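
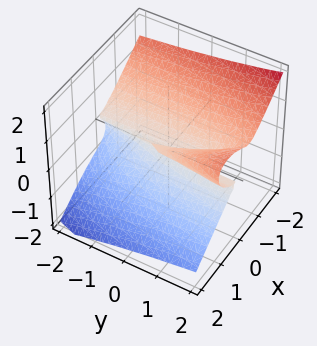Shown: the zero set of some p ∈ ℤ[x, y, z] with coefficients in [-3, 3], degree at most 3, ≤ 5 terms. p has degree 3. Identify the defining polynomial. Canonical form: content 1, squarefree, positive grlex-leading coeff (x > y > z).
x^3 - y*z^2 + 2*z^3 - x*z

1. The degree is 3 — the shape is more complex than any degree-2 surface.
2. From the axis intercepts and sections: it meets the z-axis at z = 0 (among the integer gridlines); the visible y-axis segment lies entirely on the surface; it meets the x-axis at x = 0 (among the integer gridlines).
3. Fitting integer coefficients to these (and the overall shape) gives p.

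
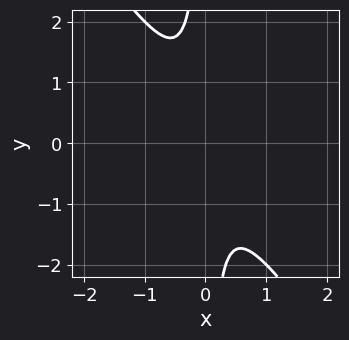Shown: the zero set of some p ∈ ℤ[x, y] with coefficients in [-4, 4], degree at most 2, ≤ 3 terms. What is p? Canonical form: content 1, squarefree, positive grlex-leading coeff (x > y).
First, the degree is 2 — a generic line meets the curve in up to 2 points.
Then, from the axis intercepts and sections: no x-intercept at any integer in the box; no y-intercept at any integer in the box.
Finally, these observations pin down the coefficients.

3*x^2 + 2*x*y + 1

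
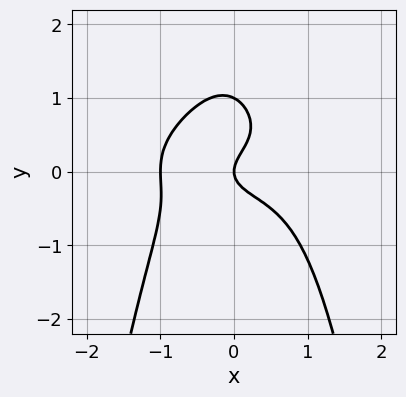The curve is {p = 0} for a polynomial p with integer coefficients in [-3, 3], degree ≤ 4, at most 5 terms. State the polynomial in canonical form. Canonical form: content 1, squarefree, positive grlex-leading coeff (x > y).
x^4 + 3*x^2*y^2 + 2*y^3 - 2*y^2 + x

First, deg p = 4. No degree-3 curve has this shape.
Next, from the visible intercepts: the x-axis gridline crossings are at x ∈ {-1, 0}; the y-axis gridline crossings are at y ∈ {0, 1}.
Finally, assembling these constraints gives the stated polynomial.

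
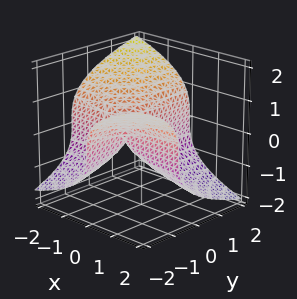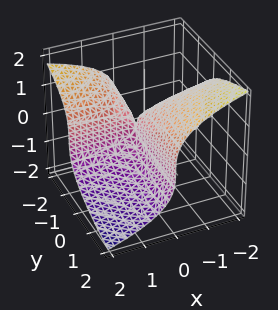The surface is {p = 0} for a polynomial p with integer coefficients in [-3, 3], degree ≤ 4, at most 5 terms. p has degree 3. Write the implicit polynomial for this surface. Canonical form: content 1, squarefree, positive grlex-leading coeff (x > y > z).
2*z^3 + 3*x*y + 2*x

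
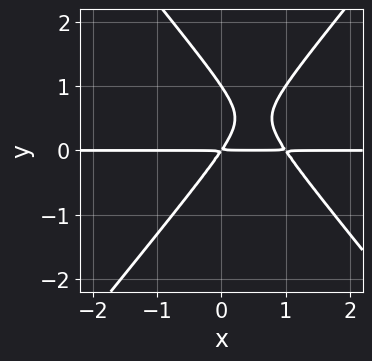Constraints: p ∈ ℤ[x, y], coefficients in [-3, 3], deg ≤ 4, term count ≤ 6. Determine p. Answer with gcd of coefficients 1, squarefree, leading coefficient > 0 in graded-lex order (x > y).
3*x^2*y - 2*y^3 - 3*x*y + 2*y^2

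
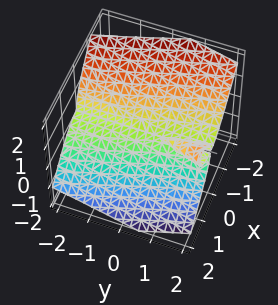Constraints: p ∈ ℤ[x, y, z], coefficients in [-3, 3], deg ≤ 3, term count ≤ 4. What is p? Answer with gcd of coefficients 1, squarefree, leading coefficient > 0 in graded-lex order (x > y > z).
(a) There are 2 components. They look like related sheets of one shape, so recover p as a whole.
(b) The degree is 3 — the shape is more complex than any degree-2 surface.
(c) From the axis intercepts and sections: one x-axis crossing is at x = 0; every point of the y-axis in the box is on the surface.
(d) Putting this together gives p.

x^3 - x*y*z + z^3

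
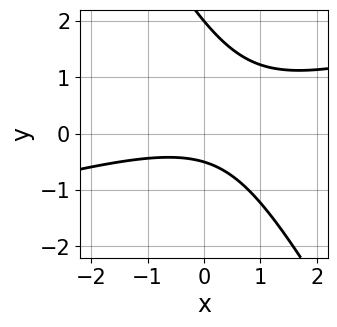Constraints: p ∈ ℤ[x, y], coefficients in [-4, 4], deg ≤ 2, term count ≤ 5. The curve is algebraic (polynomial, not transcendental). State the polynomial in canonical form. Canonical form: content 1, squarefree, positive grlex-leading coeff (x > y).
x^2 - 3*x*y - 2*y^2 + 3*y + 2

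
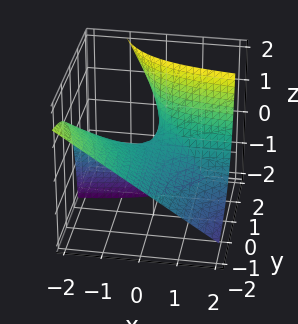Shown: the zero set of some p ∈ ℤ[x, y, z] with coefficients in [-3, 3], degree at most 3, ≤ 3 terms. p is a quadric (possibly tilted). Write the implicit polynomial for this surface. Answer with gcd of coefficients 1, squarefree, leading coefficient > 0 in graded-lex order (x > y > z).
x*y + y*z - z

First, deg p = 2. The shape is more complex than any degree-1 surface.
Next, observable constraints: every point of the x-axis in the box is on the surface; one z-axis crossing is at z = 0.
Finally, putting this together gives p. Check: (0, 1, 0) on the y-axis lies on the surface, and p(0, 1, 0) = 0. ✓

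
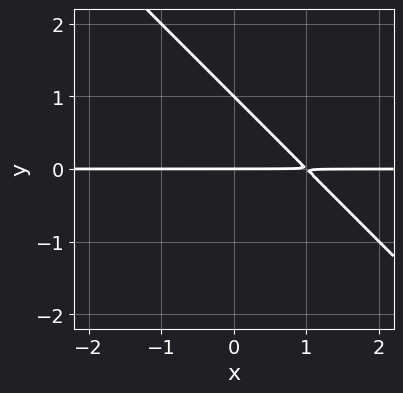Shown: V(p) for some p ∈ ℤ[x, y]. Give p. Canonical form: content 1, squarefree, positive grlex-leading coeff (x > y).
x*y + y^2 - y

(a) Degree: a generic line meets the curve in up to 2 points, so deg p = 2.
(b) Checking where it meets the axes: the y-axis gridline crossings are at y ∈ {0, 1}; the visible x-axis segment lies entirely on the curve.
(c) Fitting integer coefficients to these (and the overall shape) gives p.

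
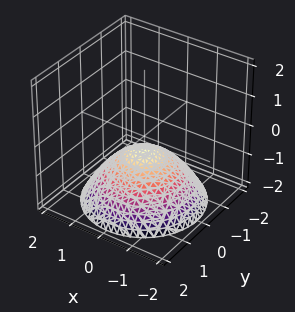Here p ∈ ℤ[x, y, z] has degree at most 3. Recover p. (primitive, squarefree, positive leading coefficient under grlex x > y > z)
(a) Degree: no degree-1 surface has this shape, so deg p = 2.
(b) By symmetry, every cross-section ⟂ z is a circle, so x, y appear only via x² + y².
(c) Reading off the gridlines: it misses every integer gridline on the y-axis; no x-intercept at any integer in the box.
(d) These observations pin down the coefficients.

x^2 + y^2 + 2*z + 1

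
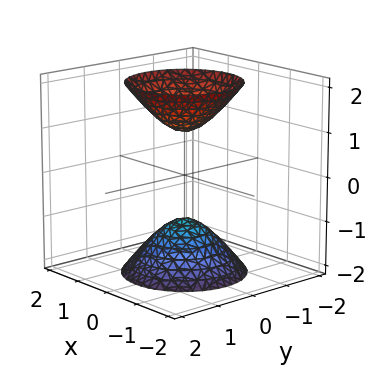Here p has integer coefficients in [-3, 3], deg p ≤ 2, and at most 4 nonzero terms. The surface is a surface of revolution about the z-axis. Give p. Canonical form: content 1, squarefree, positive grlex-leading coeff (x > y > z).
2*x^2 + 2*y^2 - z^2 + 1

The picture has 2 separate pieces. Treating them together as one polynomial.
The degree is 2 — no degree-1 surface has this shape.
By symmetry, the z-axis is an axis of rotation, so x and y enter only as x² + y².
Observable constraints: a circular section at z = 2 has radius between 1 and 2; it misses every integer gridline on the x-axis; the surface avoids every integer y-axis point in the box.
Fitting integer coefficients to these (and the overall shape) gives p. Check: (0, 0, -1) on the z-axis lies on the surface, and p(0, 0, -1) = 0. ✓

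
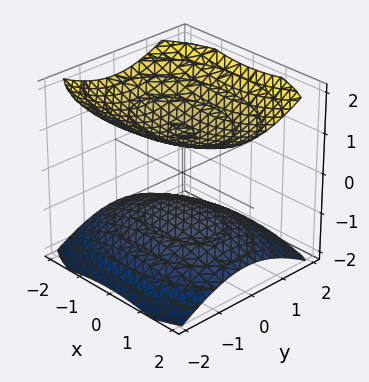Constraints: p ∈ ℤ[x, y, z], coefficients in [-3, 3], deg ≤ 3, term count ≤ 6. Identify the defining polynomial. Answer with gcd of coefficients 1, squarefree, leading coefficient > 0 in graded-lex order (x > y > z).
1. I count 2 distinct pieces.
2. deg p = 2.
3. Symmetries: it's symmetric under y → −y, forcing even powers of y; it's symmetric under z → −z, forcing even powers of z; mirror symmetry x ↦ −x ⇒ only even powers of x.
4. Against the integer gridlines: the z-axis gridline crossings are at z ∈ {-1, 1}; no y-intercept at any integer in the box; the surface avoids every integer x-axis point in the box.
5. Solving for integer coefficients yields p as stated.

x^2 + 2*y^2 - 3*z^2 + 3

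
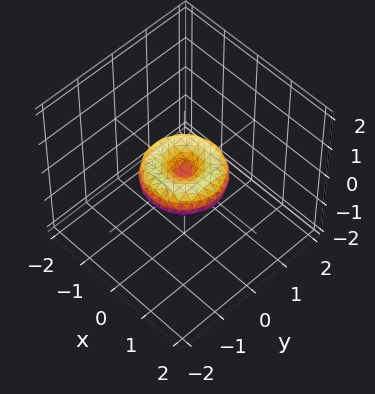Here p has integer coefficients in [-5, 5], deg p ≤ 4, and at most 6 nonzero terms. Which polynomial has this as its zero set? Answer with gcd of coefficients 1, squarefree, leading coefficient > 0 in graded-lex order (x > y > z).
deg p = 4.
Symmetries: rotational symmetry about the z-axis ⇒ p depends on x, y only through x² + y².
Checking where it meets the axes: the x-axis gridline crossings are at x ∈ {-1, 0, 1}; the y-axis gridline crossings are at y ∈ {-1, 0, 1}.
Together with the visible shape, these determine p as stated.

2*x^4 + 4*x^2*y^2 + 2*y^4 - 2*x^2 - 2*y^2 + 3*z^2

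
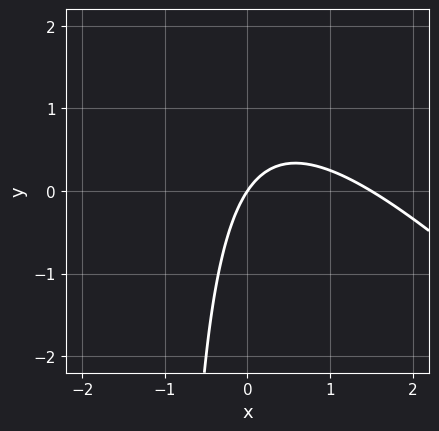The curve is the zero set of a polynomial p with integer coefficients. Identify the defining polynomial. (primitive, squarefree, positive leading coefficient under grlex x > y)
(a) deg p = 2. No degree-1 curve has this shape.
(b) Observable constraints: it crosses the x-axis at the gridline x = 0; it meets the y-axis at y = 0 (among the integer gridlines).
(c) Assembling these constraints gives the stated polynomial.

2*x^2 + 2*x*y - 3*x + 2*y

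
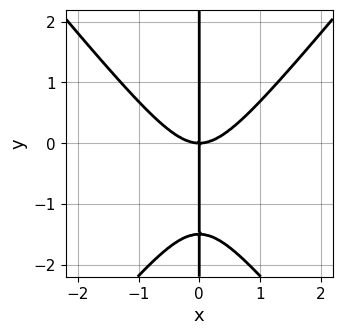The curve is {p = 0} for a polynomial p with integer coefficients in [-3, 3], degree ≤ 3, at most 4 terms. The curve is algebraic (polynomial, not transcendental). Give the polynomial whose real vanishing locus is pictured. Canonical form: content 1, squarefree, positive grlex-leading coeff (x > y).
3*x^3 - 2*x*y^2 - 3*x*y

(a) Degree: no degree-2 curve has this shape, so deg p = 3.
(b) Reading off the gridlines: every point of the y-axis in the box is on the curve; it crosses the x-axis at the gridline x = 0.
(c) These observations pin down the coefficients.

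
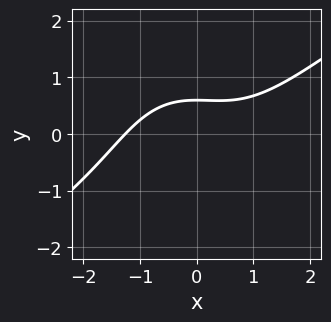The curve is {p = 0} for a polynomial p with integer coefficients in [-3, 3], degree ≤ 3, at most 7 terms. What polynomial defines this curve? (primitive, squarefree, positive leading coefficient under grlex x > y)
x^3 - x^2*y - y^3 - 3*y + 2

1. The degree is 3 — the shape is more complex than any degree-2 curve.
2. Putting this together gives p.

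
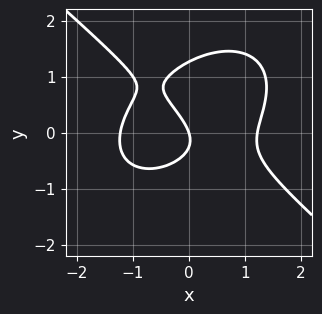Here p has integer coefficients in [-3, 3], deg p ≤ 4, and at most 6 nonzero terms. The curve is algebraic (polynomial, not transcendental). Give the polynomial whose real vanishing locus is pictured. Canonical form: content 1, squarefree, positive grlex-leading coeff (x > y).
2*x^3 + 3*y^3 - 3*y^2 - 3*x - y

First, degree: no degree-2 curve has this shape, so deg p = 3.
Next, against the integer gridlines: one x-axis crossing is at x = 0; one y-axis crossing is at y = 0.
Finally, together with the visible shape, these determine p as stated.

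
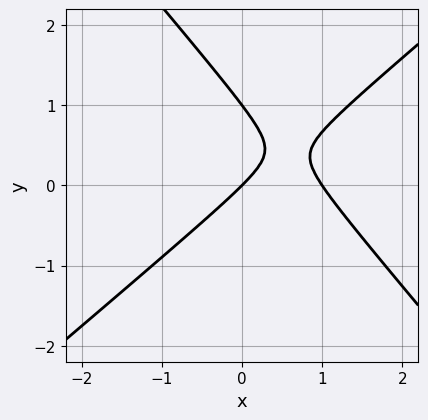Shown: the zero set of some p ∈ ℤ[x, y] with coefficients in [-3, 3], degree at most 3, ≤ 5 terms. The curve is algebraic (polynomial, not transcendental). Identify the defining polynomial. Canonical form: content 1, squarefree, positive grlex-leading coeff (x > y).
First, degree: the shape is more complex than any degree-1 curve, so deg p = 2.
Next, checking where it meets the axes: among the integer gridlines, it crosses the y-axis at y ∈ {0, 1}; among the integer gridlines, it crosses the x-axis at x ∈ {0, 1}.
Finally, these observations pin down the coefficients.

3*x^2 - x*y - 3*y^2 - 3*x + 3*y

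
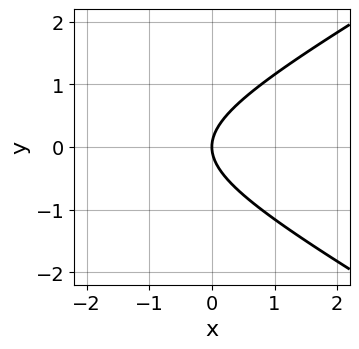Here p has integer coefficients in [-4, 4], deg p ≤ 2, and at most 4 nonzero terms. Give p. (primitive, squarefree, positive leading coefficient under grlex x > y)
x^2 - 3*y^2 + 3*x

deg p = 2. The shape is more complex than any degree-1 curve.
Symmetries: the y ↦ −y reflection is a symmetry, so y appears only in even powers.
Against the integer gridlines: it meets the x-axis at x = 0 (among the integer gridlines); it crosses the y-axis at the gridline y = 0.
Fitting integer coefficients to these (and the overall shape) gives p.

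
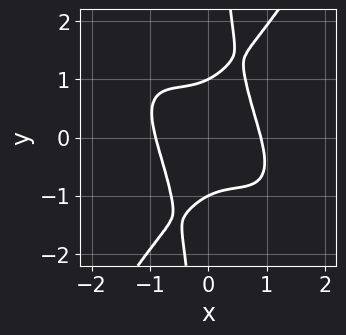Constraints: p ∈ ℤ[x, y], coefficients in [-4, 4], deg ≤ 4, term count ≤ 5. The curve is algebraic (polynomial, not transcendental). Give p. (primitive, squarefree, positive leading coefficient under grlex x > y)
First, the degree is 4 — a generic line meets the curve in up to 4 points.
Then, observable constraints: the y-axis gridline crossings are at y ∈ {-1, 1}.
Finally, together with the visible shape, these determine p as stated.

3*x^4 + 3*x^3*y - 2*x*y^3 + 2*y^2 - 2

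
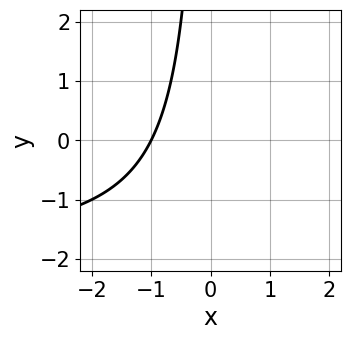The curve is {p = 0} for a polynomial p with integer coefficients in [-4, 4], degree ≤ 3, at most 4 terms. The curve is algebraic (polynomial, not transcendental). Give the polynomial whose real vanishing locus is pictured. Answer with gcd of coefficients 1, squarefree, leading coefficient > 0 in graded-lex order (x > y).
1. Degree: no degree-1 curve has this shape, so deg p = 2.
2. From the visible intercepts: one x-axis crossing is at x = -1; no y-intercept at any integer in the box.
3. Putting this together gives p.

x*y + 2*x + 2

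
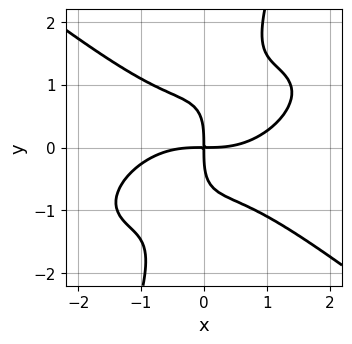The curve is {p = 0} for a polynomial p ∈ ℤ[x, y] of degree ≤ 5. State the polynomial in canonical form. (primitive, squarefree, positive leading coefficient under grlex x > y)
The degree is 4 — a generic line meets the curve in up to 4 points.
Observable constraints: it meets the x-axis at x = 0 (among the integer gridlines); it meets the y-axis at y = 0 (among the integer gridlines).
Together with the visible shape, these determine p as stated.

x^4 - x^3*y + 3*x*y^3 - y^4 - 3*x*y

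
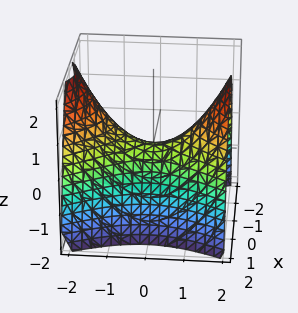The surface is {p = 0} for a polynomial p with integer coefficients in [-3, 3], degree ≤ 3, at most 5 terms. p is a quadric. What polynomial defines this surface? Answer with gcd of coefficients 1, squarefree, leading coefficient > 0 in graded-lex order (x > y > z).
2*x^2 - y^2 + 2*z

First, deg p = 2. A saddle surface; a quadric.
Then, symmetries: it's symmetric under x → −x, forcing even powers of x; it's symmetric under y → −y, forcing even powers of y.
Then, reading off the gridlines: one y-axis crossing is at y = 0; it crosses the x-axis at the gridline x = 0.
Finally, assembling these constraints gives the stated polynomial.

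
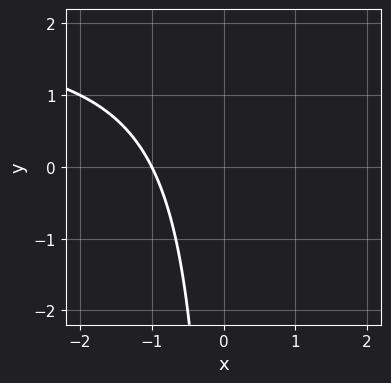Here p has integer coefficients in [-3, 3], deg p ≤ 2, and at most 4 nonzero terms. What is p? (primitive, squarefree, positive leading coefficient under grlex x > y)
x*y - 2*x - 2

(a) Degree: the shape is more complex than any degree-1 curve, so deg p = 2.
(b) Checking where it meets the axes: the curve avoids every integer y-axis point in the box; it meets the x-axis at x = -1 (among the integer gridlines).
(c) Solving for integer coefficients yields p as stated.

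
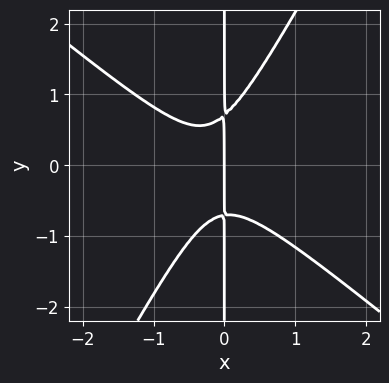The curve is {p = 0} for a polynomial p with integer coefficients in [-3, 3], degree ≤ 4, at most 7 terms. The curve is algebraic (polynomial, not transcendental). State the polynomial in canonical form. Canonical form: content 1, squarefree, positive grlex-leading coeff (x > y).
The degree is 3 — no degree-2 curve has this shape.
Reading off the gridlines: every point of the y-axis in the box is on the curve; it meets the x-axis at x = 0 (among the integer gridlines).
The integer polynomial consistent with all of this is the stated p.

3*x^3 + 2*x^2*y - 2*x*y^2 + x^2 + x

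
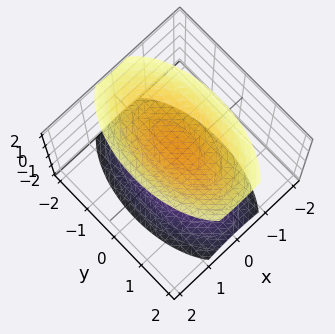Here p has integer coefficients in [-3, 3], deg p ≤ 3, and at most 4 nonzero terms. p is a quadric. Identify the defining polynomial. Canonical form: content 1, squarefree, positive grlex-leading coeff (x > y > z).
3*x^2 + y^2 - 2*z^2 + 3

First, I count 2 distinct pieces. They look like related sheets of one shape, so recover p as a whole.
Then, the degree is 2 — two separate bowl-shaped sheets opening away from each other; a quadric.
Then, symmetries: it's symmetric under x → −x, forcing even powers of x; the z ↦ −z reflection is a symmetry, so z appears only in even powers; it's symmetric under y → −y, forcing even powers of y.
Then, reading off the gridlines: it misses every integer gridline on the x-axis; it misses every integer gridline on the y-axis.
Finally, solving for integer coefficients yields p as stated.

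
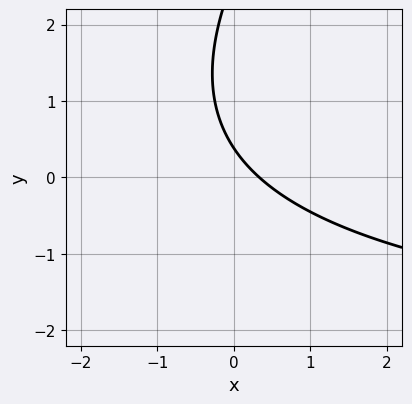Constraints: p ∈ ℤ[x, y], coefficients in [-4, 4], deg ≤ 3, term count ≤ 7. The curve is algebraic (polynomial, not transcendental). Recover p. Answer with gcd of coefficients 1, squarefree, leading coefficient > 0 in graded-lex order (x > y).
First, deg p = 2. A generic line meets the curve in up to 2 points.
Finally, the integer polynomial consistent with all of this is the stated p.

x*y - y^2 + 3*x + 3*y - 1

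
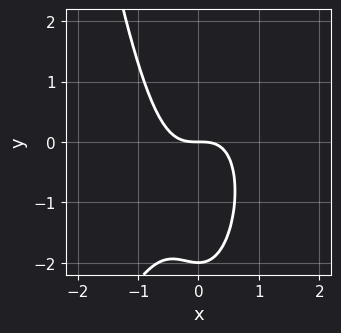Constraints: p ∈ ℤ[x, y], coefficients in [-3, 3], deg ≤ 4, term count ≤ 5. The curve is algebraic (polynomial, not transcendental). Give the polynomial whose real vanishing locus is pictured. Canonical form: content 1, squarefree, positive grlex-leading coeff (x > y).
The degree is 3 — a generic line meets the curve in up to 3 points.
From the axis intercepts and sections: it crosses the x-axis at the gridline x = 0; among the integer gridlines, it crosses the y-axis at y ∈ {-2, 0}.
These observations pin down the coefficients.

3*x^3 - x^2*y + y^2 + 2*y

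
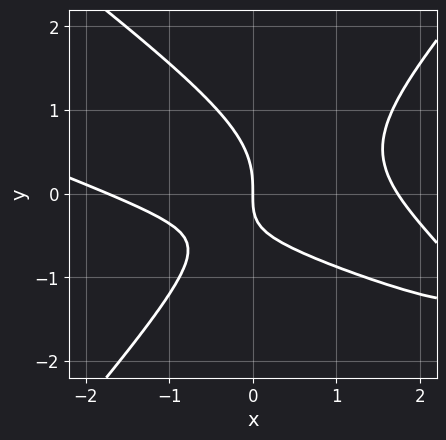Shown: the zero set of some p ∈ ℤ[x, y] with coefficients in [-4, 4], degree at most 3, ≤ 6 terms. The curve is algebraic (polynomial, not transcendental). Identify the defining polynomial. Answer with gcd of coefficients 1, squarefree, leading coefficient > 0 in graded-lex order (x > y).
(a) deg p = 3.
(b) Against the integer gridlines: one y-axis crossing is at y = 0; one x-axis crossing is at x = 0.
(c) These observations pin down the coefficients.

x^3 + 3*x^2*y - 3*y^3 - 3*x*y - 3*x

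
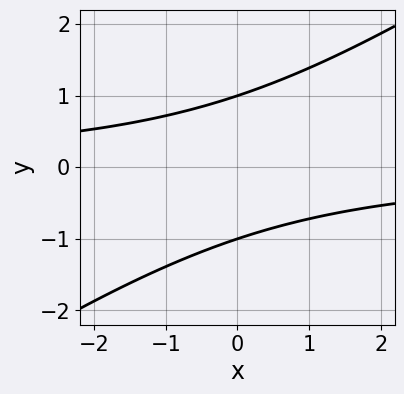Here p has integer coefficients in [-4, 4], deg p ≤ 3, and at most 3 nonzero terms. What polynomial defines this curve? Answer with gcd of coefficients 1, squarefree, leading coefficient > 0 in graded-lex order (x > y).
2*x*y - 3*y^2 + 3

1. deg p = 2. The shape is more complex than any degree-1 curve.
2. Reading off the gridlines: among the integer gridlines, it crosses the y-axis at y ∈ {-1, 1}; no x-intercept at any integer in the box.
3. Assembling these constraints gives the stated polynomial.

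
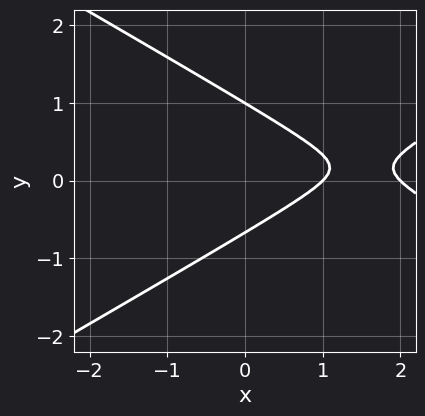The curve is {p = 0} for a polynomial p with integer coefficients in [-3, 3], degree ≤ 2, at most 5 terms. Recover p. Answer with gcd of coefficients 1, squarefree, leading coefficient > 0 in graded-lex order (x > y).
First, deg p = 2. The shape is more complex than any degree-1 curve.
Then, from the visible intercepts: it meets the y-axis at y = 1 (among the integer gridlines); among the integer gridlines, it crosses the x-axis at x ∈ {1, 2}.
Finally, these observations pin down the coefficients.

x^2 - 3*y^2 - 3*x + y + 2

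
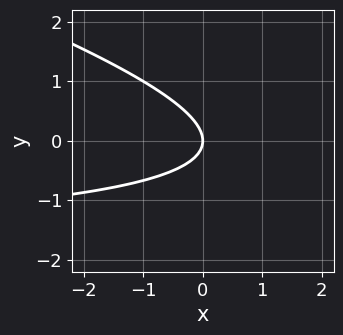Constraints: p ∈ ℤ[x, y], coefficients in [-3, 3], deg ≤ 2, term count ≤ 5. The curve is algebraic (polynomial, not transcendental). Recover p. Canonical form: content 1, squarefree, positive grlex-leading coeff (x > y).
x*y + 3*y^2 + 2*x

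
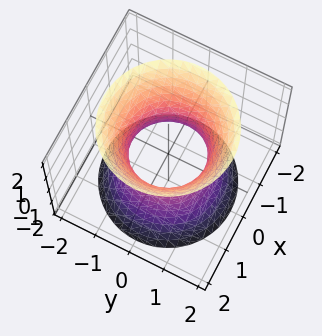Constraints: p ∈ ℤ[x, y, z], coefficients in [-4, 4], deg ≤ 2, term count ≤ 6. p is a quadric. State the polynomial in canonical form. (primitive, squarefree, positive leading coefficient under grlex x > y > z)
2*x^2 + 2*y^2 - z^2 - 2

(a) Degree: an hourglass — one-sheet hyperboloid; a quadric, so deg p = 2.
(b) Symmetries: rotational symmetry about the z-axis ⇒ p depends on x, y only through x² + y²; the z ↦ −z reflection is a symmetry, so z appears only in even powers.
(c) From the axis intercepts and sections: the x-axis gridline crossings are at x ∈ {-1, 1}; among the integer gridlines, it crosses the y-axis at y ∈ {-1, 1}.
(d) Matching integer coefficients to the picture gives p.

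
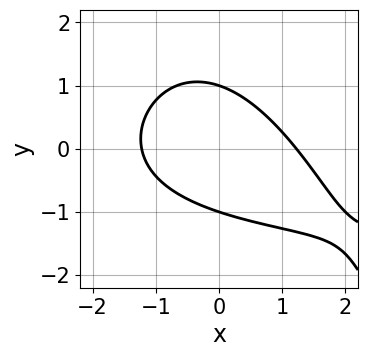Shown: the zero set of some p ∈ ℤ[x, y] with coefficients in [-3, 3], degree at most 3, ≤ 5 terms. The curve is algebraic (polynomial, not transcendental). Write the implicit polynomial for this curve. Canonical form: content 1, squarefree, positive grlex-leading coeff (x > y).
x^2*y + 2*x^2 + 2*x*y + 3*y^2 - 3

1. Degree: the shape is more complex than any degree-2 curve, so deg p = 3.
2. Against the integer gridlines: among the integer gridlines, it crosses the y-axis at y ∈ {-1, 1}.
3. Fitting integer coefficients to these (and the overall shape) gives p.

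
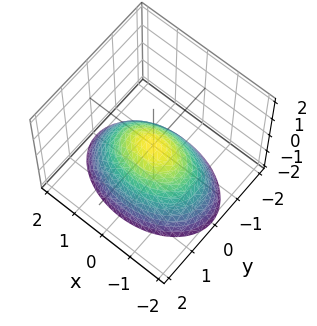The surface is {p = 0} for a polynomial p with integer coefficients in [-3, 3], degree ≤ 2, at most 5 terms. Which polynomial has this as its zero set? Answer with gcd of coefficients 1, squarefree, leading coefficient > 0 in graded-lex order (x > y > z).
x^2 + 2*y^2 + 2*z

deg p = 2.
Symmetries: the x ↦ −x reflection is a symmetry, so x appears only in even powers; the y ↦ −y reflection is a symmetry, so y appears only in even powers.
Reading off the gridlines: it meets the x-axis at x = 0 (among the integer gridlines); it crosses the y-axis at the gridline y = 0; one z-axis crossing is at z = 0.
Putting this together gives p.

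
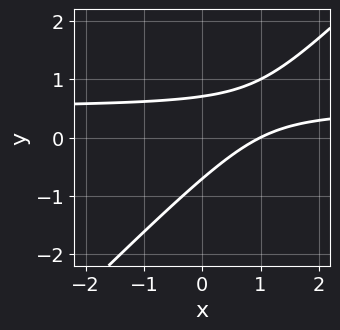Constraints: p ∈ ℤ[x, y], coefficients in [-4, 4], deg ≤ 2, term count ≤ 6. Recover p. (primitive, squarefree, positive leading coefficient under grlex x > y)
2*x*y - 2*y^2 - x + 1

1. deg p = 2. The shape is more complex than any degree-1 curve.
2. Against the integer gridlines: it crosses the x-axis at the gridline x = 1.
3. Matching integer coefficients to the picture gives p.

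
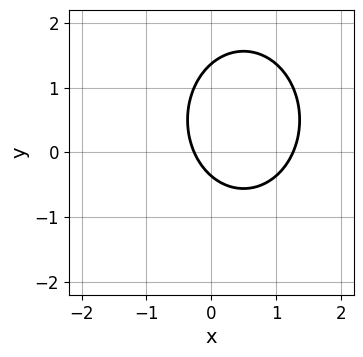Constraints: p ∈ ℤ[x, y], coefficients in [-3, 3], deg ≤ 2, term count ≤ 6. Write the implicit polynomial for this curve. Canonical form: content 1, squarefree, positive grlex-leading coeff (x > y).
3*x^2 + 2*y^2 - 3*x - 2*y - 1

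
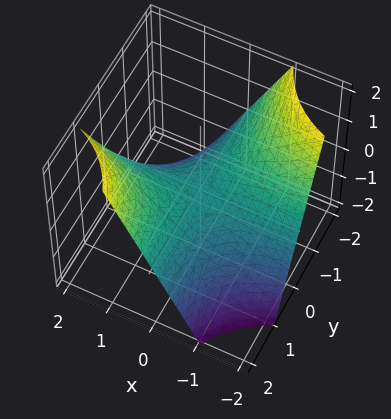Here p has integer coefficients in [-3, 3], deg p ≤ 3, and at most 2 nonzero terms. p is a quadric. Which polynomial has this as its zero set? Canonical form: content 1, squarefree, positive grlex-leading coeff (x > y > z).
x*y - z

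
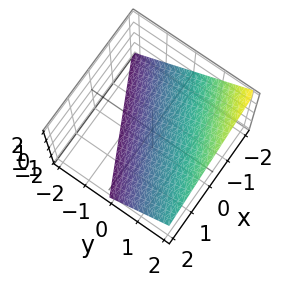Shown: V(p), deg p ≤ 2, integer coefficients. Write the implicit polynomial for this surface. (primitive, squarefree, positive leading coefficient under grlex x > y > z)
1. The degree is 1 — every cross-section is a straight line — this is a plane.
2. From the visible intercepts: one z-axis crossing is at z = -1; it meets the y-axis at y = 1 (among the integer gridlines); it crosses the x-axis at the gridline x = -2.
3. The integer polynomial consistent with all of this is the stated p.

x - 2*y + 2*z + 2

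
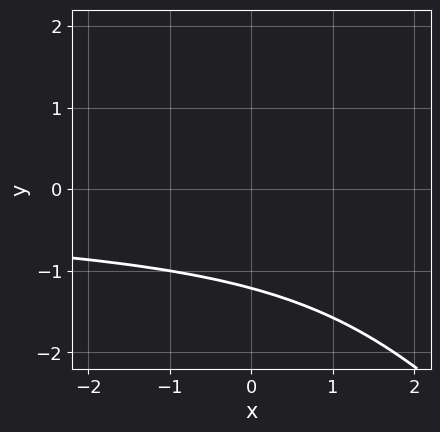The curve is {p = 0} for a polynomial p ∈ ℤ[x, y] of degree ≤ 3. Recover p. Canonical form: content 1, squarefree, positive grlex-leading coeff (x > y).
(a) deg p = 3. No degree-2 curve has this shape.
(b) From the axis intercepts and sections: it misses every integer gridline on the x-axis.
(c) Matching integer coefficients to the picture gives p.

x*y^2 + y^3 + y + 3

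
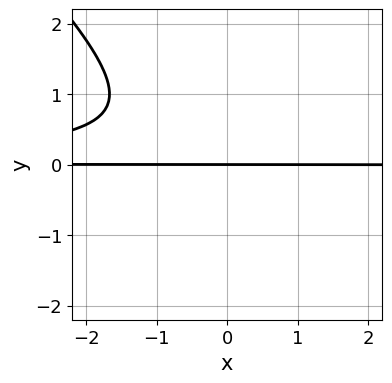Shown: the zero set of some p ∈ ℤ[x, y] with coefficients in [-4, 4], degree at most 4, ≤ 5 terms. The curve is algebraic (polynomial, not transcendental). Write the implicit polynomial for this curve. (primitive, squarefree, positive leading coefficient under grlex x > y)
1. deg p = 3.
2. From the axis intercepts and sections: every point of the x-axis in the box is on the curve; it crosses the y-axis at the gridline y = 0.
3. These observations pin down the coefficients.

3*x*y^2 + 3*y^3 - y^2 + 3*y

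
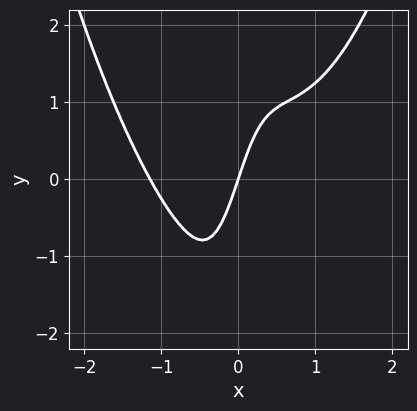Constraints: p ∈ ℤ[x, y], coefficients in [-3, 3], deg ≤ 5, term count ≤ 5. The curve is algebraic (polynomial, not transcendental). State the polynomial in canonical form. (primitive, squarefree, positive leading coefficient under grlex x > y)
2*x^4 - 3*x^2*y + 3*x - y

(a) The degree is 4 — a generic line meets the curve in up to 4 points.
(b) Checking where it meets the axes: it meets the x-axis at x = 0 (among the integer gridlines); it meets the y-axis at y = 0 (among the integer gridlines).
(c) Solving for integer coefficients yields p as stated.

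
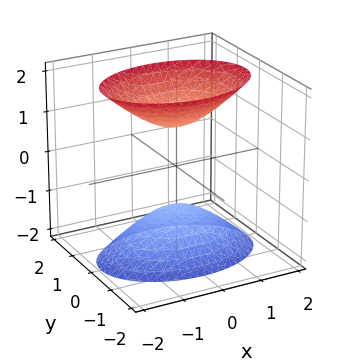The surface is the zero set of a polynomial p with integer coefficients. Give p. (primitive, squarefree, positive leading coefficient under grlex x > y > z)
(a) The picture has 2 separate pieces. Treating them together as one polynomial.
(b) The degree is 2 — two sheets facing apart; a quadric.
(c) Symmetries: the y ↦ −y reflection is a symmetry, so y appears only in even powers; mirror symmetry x ↦ −x ⇒ only even powers of x; the z ↦ −z reflection is a symmetry, so z appears only in even powers.
(d) From the axis intercepts and sections: no y-intercept at any integer in the box; the z-axis gridline crossings are at z ∈ {-1, 1}.
(e) The integer polynomial consistent with all of this is the stated p.

x^2 + 2*y^2 - z^2 + 1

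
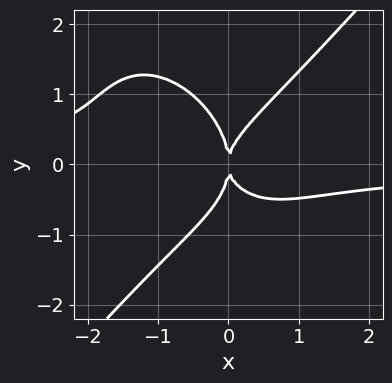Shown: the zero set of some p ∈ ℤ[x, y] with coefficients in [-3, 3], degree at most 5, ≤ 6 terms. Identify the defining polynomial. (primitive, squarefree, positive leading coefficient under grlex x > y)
3*x^3*y - 2*y^4 + 2*x^2*y - 2*x*y^2 + 3*x^2

(a) deg p = 4. The shape is more complex than any degree-3 curve.
(b) From the visible intercepts: one y-axis crossing is at y = 0; it crosses the x-axis at the gridline x = 0.
(c) These observations pin down the coefficients.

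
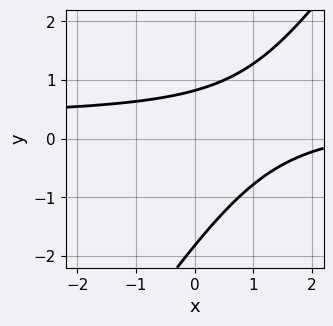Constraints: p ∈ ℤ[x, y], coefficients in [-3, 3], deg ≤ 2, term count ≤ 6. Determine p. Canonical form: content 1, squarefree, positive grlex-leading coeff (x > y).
3*x*y - 2*y^2 - x - 2*y + 3

(a) The degree is 2 — a generic line meets the curve in up to 2 points.
(b) From the visible intercepts: it misses every integer gridline on the x-axis.
(c) Fitting integer coefficients to these (and the overall shape) gives p.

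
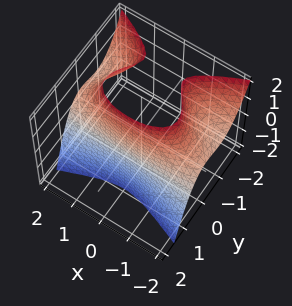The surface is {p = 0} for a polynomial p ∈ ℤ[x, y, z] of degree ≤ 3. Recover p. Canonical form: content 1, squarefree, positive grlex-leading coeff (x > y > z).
(a) deg p = 3. A generic line meets the surface in up to 3 points.
(b) Observable constraints: no x-intercept at any integer in the box; the surface avoids every integer z-axis point in the box.
(c) Matching integer coefficients to the picture gives p.

x^2*z + 3*y^3 + y^2*z + 3*y^2 - 3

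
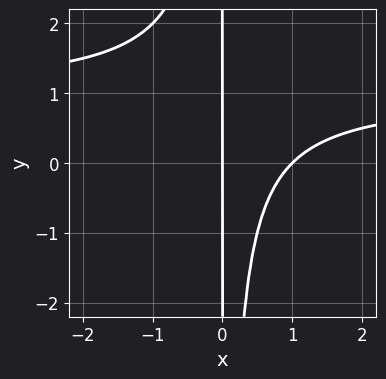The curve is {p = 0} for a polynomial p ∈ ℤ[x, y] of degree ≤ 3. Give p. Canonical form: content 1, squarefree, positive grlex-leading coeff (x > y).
(a) deg p = 3. No degree-2 curve has this shape.
(b) Reading off the gridlines: the visible y-axis segment lies entirely on the curve; among the integer gridlines, it crosses the x-axis at x ∈ {0, 1}.
(c) Solving for integer coefficients yields p as stated.

x^2*y - x^2 + x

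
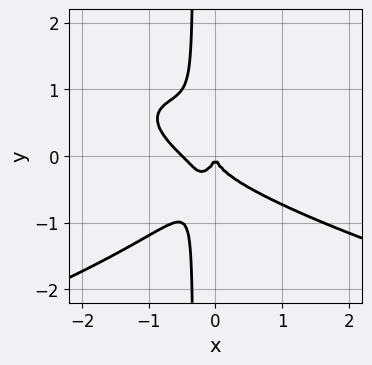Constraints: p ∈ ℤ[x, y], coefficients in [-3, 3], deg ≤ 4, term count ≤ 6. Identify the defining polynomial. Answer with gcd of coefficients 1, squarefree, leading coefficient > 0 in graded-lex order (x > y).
3*x*y^3 + 2*x^3 + 2*x^2*y + y^3 + x^2

1. The degree is 4 — no degree-3 curve has this shape.
2. From the visible intercepts: one y-axis crossing is at y = 0; it crosses the x-axis at the gridline x = 0.
3. Fitting integer coefficients to these (and the overall shape) gives p.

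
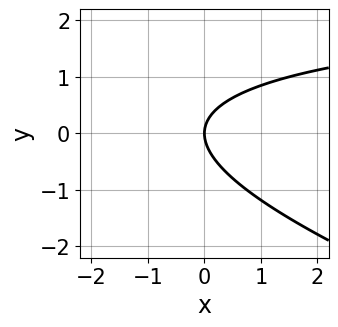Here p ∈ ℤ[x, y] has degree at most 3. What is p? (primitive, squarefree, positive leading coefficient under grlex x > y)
x*y + 3*y^2 - 3*x

deg p = 2. A generic line meets the curve in up to 2 points.
Against the integer gridlines: it meets the x-axis at x = 0 (among the integer gridlines); it meets the y-axis at y = 0 (among the integer gridlines).
Putting this together gives p.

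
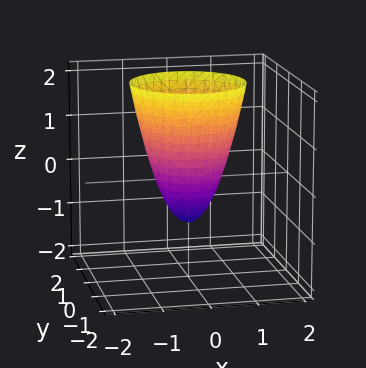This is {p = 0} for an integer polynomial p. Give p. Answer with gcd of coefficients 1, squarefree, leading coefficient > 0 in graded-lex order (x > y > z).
2*x^2 + 2*y^2 - z - 1

(a) Degree: a generic line meets the surface in up to 2 points, so deg p = 2.
(b) By symmetry, every cross-section ⟂ z is a circle, so x, y appear only via x² + y².
(c) From the visible intercepts: a circular section at z = 0 has radius between 0 and 1; it crosses the z-axis at the gridline z = -1.
(d) The integer polynomial consistent with all of this is the stated p.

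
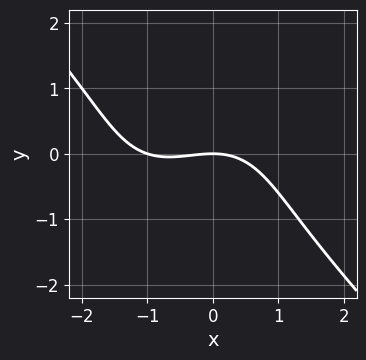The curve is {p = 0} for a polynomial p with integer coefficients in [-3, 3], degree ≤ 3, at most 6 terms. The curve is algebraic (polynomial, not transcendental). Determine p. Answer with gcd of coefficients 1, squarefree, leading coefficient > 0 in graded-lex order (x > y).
First, degree: the shape is more complex than any degree-2 curve, so deg p = 3.
Then, from the axis intercepts and sections: the x-axis gridline crossings are at x ∈ {-1, 0}; one y-axis crossing is at y = 0.
Finally, assembling these constraints gives the stated polynomial.

x^3 + y^3 + x^2 + 3*y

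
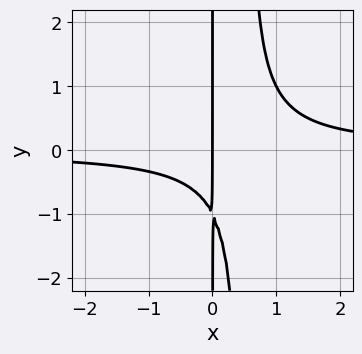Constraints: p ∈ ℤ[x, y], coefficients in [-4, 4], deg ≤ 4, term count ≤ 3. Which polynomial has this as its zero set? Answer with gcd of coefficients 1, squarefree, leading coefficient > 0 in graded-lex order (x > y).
2*x^2*y - x*y - x

First, deg p = 3. A generic line meets the curve in up to 3 points.
Then, from the axis intercepts and sections: it meets the x-axis at x = 0 (among the integer gridlines); every point of the y-axis in the box is on the curve.
Finally, solving for integer coefficients yields p as stated.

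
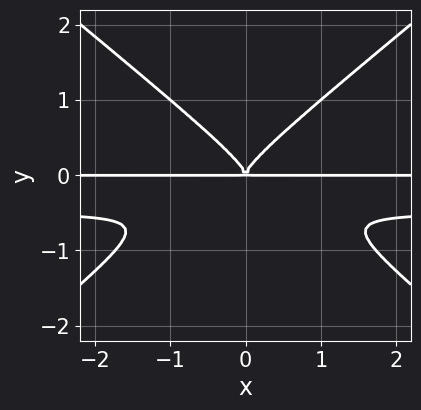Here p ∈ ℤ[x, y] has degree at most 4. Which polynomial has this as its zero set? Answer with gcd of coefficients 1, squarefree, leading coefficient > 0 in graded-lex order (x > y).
(a) The degree is 4 — the shape is more complex than any degree-3 curve.
(b) Symmetries: it's symmetric under x → −x, forcing even powers of x.
(c) From the visible intercepts: the visible x-axis segment lies entirely on the curve.
(d) Solving for integer coefficients yields p as stated.

2*x^2*y^2 - 3*y^4 + x^2*y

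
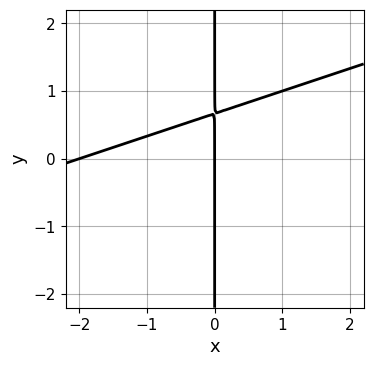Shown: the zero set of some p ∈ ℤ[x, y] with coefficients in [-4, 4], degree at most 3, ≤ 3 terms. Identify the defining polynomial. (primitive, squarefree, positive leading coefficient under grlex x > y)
First, degree: the shape is more complex than any degree-1 curve, so deg p = 2.
Then, checking where it meets the axes: the x-axis gridline crossings are at x ∈ {-2, 0}; every point of the y-axis in the box is on the curve.
Finally, these observations pin down the coefficients.

x^2 - 3*x*y + 2*x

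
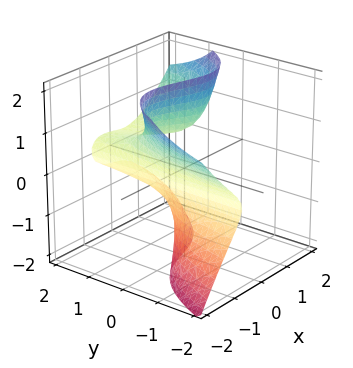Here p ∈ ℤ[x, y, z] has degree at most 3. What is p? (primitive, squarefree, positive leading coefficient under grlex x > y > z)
(a) Degree: the shape is more complex than any degree-2 surface, so deg p = 3.
(b) From the axis intercepts and sections: no z-intercept at any integer in the box; the surface avoids every integer y-axis point in the box.
(c) Together with the visible shape, these determine p as stated.

2*x^3 - 3*y*z^2 - 2*x*z + 1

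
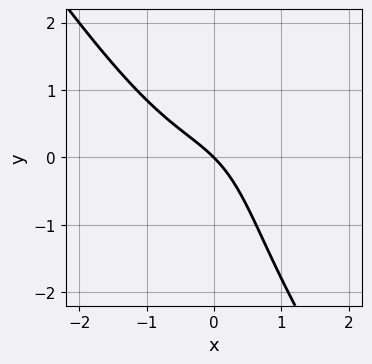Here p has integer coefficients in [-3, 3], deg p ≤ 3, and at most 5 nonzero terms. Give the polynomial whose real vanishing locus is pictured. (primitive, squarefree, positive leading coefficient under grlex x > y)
2*x^3 - x*y^2 - 2*x*y + 3*x + 3*y

1. Degree: the shape is more complex than any degree-2 curve, so deg p = 3.
2. From the axis intercepts and sections: it meets the x-axis at x = 0 (among the integer gridlines); it crosses the y-axis at the gridline y = 0.
3. Solving for integer coefficients yields p as stated.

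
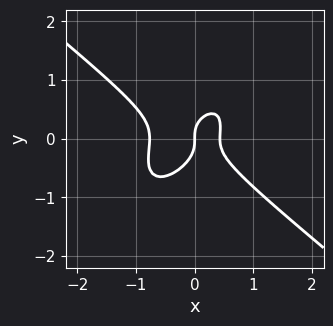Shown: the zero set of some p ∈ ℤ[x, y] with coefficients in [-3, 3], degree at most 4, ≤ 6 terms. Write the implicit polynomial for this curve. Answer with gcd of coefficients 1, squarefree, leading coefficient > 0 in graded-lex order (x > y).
3*x^3 - 2*x*y^2 + 3*y^3 + x^2 - x

1. Degree: a generic line meets the curve in up to 3 points, so deg p = 3.
2. Reading off the gridlines: it meets the y-axis at y = 0 (among the integer gridlines); it meets the x-axis at x = 0 (among the integer gridlines).
3. Assembling these constraints gives the stated polynomial.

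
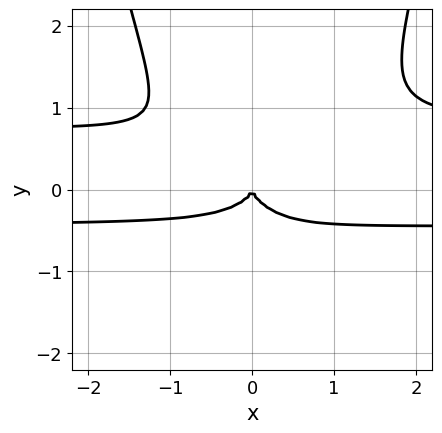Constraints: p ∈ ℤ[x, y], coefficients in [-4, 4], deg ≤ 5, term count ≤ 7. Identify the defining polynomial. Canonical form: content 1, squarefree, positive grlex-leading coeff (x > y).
3*x^2*y^2 - x^2*y - x*y^2 - 3*y^3 - x^2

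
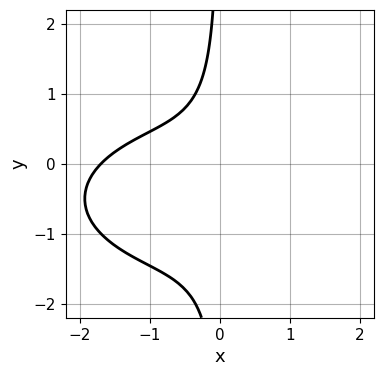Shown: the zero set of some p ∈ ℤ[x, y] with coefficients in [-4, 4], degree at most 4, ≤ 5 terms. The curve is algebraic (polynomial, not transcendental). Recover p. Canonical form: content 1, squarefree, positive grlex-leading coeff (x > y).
First, degree: a generic line meets the curve in up to 3 points, so deg p = 3.
Then, against the integer gridlines: no y-intercept at any integer in the box.
Finally, matching integer coefficients to the picture gives p.

x^3 + 3*x*y^2 + x^2 + 3*x*y + 2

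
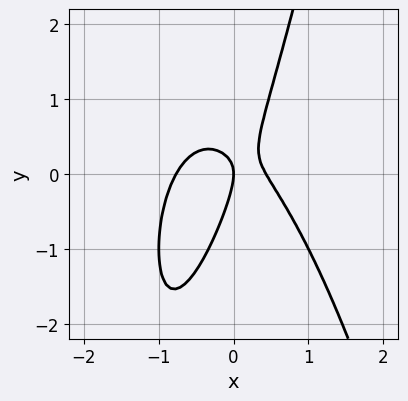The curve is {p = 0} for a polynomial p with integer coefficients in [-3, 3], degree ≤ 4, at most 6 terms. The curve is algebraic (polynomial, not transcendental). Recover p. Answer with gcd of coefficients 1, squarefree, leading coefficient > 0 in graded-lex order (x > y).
3*x^3 + x^2 + 2*x*y - y^2 - x

The degree is 3 — the shape is more complex than any degree-2 curve.
From the axis intercepts and sections: it meets the x-axis at x = 0 (among the integer gridlines); one y-axis crossing is at y = 0.
Assembling these constraints gives the stated polynomial.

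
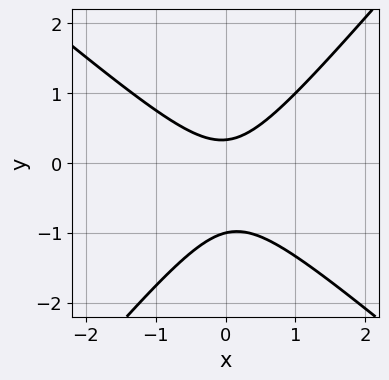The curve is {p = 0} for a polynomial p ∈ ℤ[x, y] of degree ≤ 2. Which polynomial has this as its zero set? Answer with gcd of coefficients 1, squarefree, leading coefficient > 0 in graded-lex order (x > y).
(a) deg p = 2.
(b) From the visible intercepts: it meets the y-axis at y = -1 (among the integer gridlines); it misses every integer gridline on the x-axis.
(c) Matching integer coefficients to the picture gives p.

3*x^2 + x*y - 3*y^2 - 2*y + 1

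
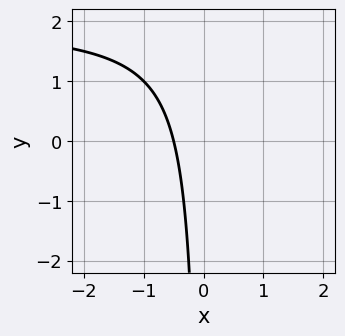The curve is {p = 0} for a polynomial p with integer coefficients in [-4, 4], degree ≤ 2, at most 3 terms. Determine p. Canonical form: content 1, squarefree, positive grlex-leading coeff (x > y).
x*y - 2*x - 1

(a) deg p = 2.
(b) Observable constraints: the curve avoids every integer y-axis point in the box.
(c) Solving for integer coefficients yields p as stated.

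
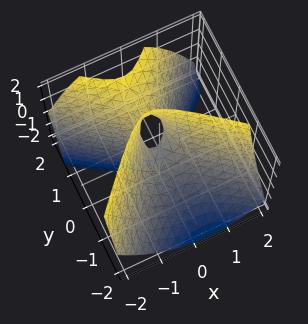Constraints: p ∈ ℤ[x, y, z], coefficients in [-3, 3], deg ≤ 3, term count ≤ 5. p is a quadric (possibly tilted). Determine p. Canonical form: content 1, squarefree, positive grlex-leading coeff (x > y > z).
(a) deg p = 2. The shape is more complex than any degree-1 surface.
(b) Observable constraints: one z-axis crossing is at z = 0; one x-axis crossing is at x = 0; it crosses the y-axis at the gridline y = 0.
(c) Matching integer coefficients to the picture gives p.

3*x^2 + x*y - 3*y^2 + 3*y*z - z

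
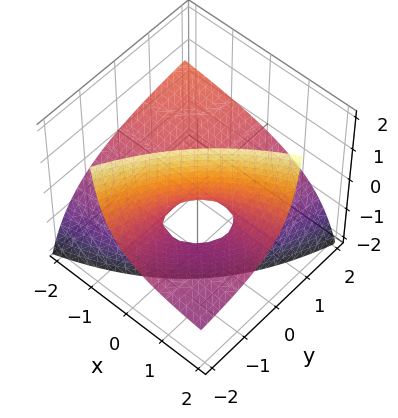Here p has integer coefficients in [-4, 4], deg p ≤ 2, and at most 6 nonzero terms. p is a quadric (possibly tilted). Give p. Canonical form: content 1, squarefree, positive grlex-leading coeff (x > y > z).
x*y - 2*x*z + 2*y*z + 2*z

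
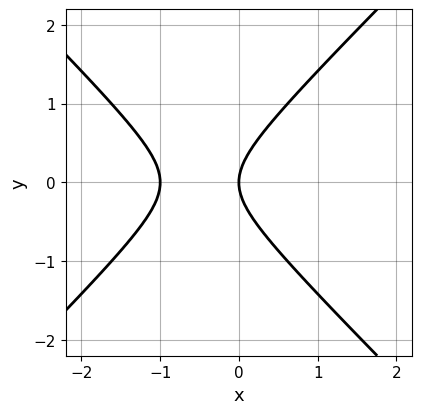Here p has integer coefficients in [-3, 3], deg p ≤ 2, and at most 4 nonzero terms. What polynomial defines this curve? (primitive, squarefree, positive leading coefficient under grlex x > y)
x^2 - y^2 + x

(a) Degree: the shape is more complex than any degree-1 curve, so deg p = 2.
(b) Symmetries: it's symmetric under y → −y, forcing even powers of y.
(c) Against the integer gridlines: the x-axis gridline crossings are at x ∈ {-1, 0}; it meets the y-axis at y = 0 (among the integer gridlines).
(d) Matching integer coefficients to the picture gives p.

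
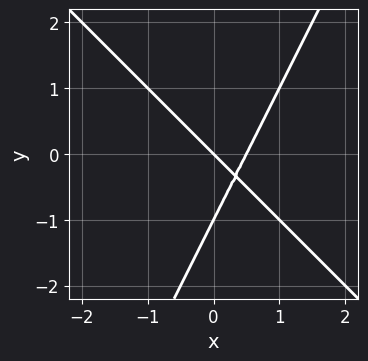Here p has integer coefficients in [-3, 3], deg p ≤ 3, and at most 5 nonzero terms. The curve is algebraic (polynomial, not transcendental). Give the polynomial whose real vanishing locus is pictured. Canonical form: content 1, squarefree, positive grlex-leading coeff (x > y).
2*x^2 + x*y - y^2 - x - y

First, the degree is 2 — the shape is more complex than any degree-1 curve.
Then, reading off the gridlines: among the integer gridlines, it crosses the y-axis at y ∈ {-1, 0}; one x-axis crossing is at x = 0.
Finally, putting this together gives p.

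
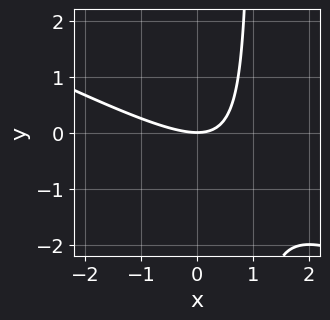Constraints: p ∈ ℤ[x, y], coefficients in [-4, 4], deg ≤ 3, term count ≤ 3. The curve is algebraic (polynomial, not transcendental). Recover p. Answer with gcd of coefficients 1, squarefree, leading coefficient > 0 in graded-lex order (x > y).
First, the degree is 2 — the shape is more complex than any degree-1 curve.
Then, checking where it meets the axes: it crosses the y-axis at the gridline y = 0; it meets the x-axis at x = 0 (among the integer gridlines).
Finally, solving for integer coefficients yields p as stated.

x^2 + 2*x*y - 2*y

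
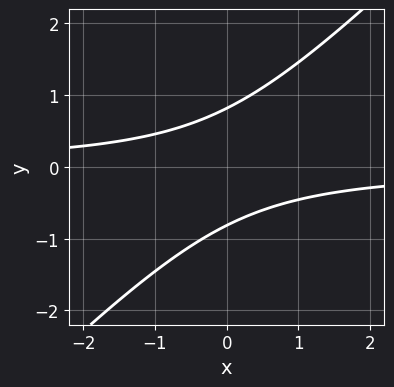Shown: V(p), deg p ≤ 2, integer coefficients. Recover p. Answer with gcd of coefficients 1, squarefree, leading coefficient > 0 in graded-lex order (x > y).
3*x*y - 3*y^2 + 2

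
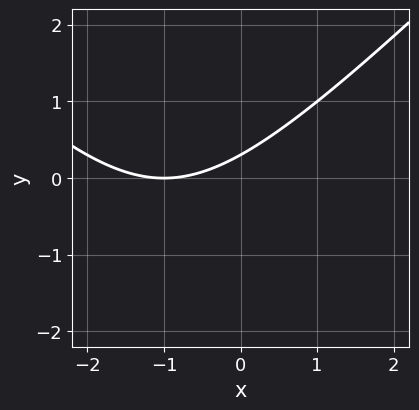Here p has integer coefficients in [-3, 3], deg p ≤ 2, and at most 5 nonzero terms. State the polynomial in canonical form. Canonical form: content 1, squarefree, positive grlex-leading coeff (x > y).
x^2 - y^2 + 2*x - 3*y + 1

(a) Degree: a generic line meets the curve in up to 2 points, so deg p = 2.
(b) Reading off the gridlines: it meets the x-axis at x = -1 (among the integer gridlines).
(c) Assembling these constraints gives the stated polynomial.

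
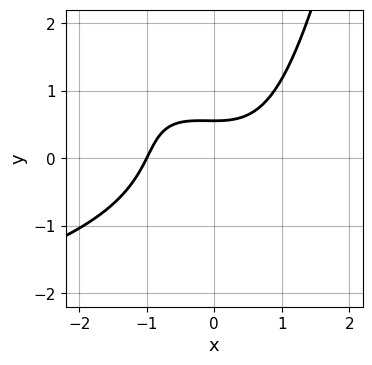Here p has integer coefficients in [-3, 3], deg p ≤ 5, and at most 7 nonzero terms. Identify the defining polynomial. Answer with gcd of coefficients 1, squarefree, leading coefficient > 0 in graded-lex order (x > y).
The degree is 4 — the shape is more complex than any degree-3 curve.
Reading off the gridlines: it crosses the x-axis at the gridline x = -1.
The integer polynomial consistent with all of this is the stated p.

2*x^2*y^2 + 2*x^3 - 2*y^3 - 3*y + 2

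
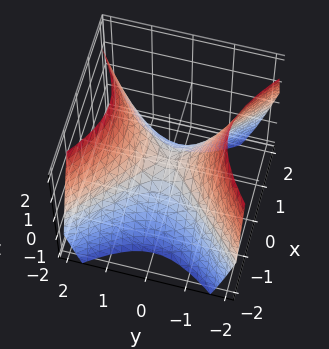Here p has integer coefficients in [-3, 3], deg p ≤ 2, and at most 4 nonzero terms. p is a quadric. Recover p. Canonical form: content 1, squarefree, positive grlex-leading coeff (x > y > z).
First, the degree is 2 — a saddle surface; a quadric.
Next, symmetries: mirror symmetry x ↦ −x ⇒ only even powers of x; mirror symmetry y ↦ −y ⇒ only even powers of y.
Then, checking where it meets the axes: it crosses the x-axis at the gridline x = 0; it meets the z-axis at z = 0 (among the integer gridlines).
Finally, solving for integer coefficients yields p as stated.

x^2 - y^2 + z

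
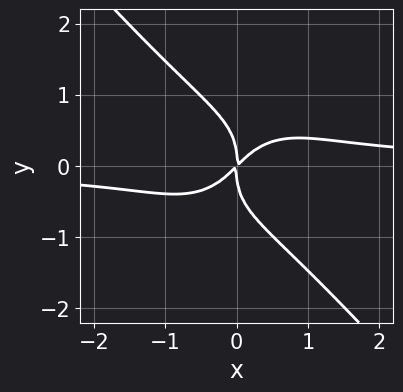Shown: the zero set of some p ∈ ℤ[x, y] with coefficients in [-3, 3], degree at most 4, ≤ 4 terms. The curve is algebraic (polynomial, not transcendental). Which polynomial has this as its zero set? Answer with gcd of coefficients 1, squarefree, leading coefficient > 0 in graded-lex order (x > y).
3*x^3*y + 2*y^4 - 2*x^2 + 2*x*y

(a) deg p = 4. No degree-3 curve has this shape.
(b) From the visible intercepts: it meets the x-axis at x = 0 (among the integer gridlines); one y-axis crossing is at y = 0.
(c) These observations pin down the coefficients.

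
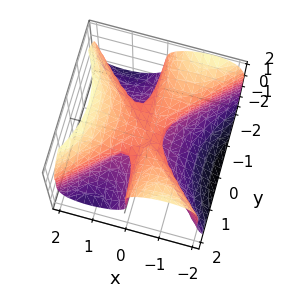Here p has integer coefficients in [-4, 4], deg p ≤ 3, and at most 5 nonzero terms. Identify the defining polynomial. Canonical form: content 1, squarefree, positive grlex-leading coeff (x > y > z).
x^3 - x*y^2 - z^3 + z^2

(a) deg p = 3. A generic line meets the surface in up to 3 points.
(b) Checking where it meets the axes: among the integer gridlines, it crosses the z-axis at z ∈ {0, 1}; the visible y-axis segment lies entirely on the surface; it meets the x-axis at x = 0 (among the integer gridlines).
(c) The integer polynomial consistent with all of this is the stated p.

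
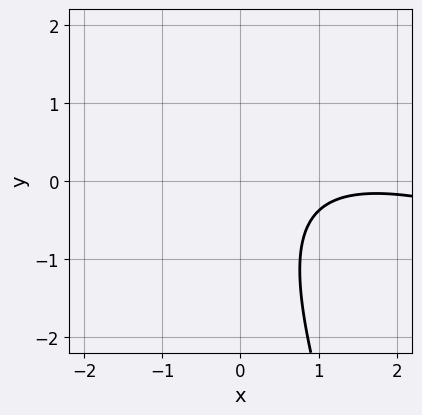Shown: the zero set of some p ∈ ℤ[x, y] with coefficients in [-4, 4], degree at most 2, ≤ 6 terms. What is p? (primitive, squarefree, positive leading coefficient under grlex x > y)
x^2 + 3*x*y + y^2 - 3*x + 3

First, deg p = 2.
Then, from the axis intercepts and sections: no y-intercept at any integer in the box; the curve avoids every integer x-axis point in the box.
Finally, solving for integer coefficients yields p as stated.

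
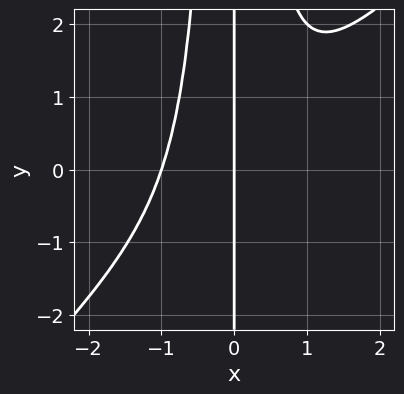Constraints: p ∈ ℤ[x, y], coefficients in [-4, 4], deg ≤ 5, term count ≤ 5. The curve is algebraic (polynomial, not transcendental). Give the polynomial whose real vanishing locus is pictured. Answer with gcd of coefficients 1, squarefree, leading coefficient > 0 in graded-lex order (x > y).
1. Degree: a generic line meets the curve in up to 4 points, so deg p = 4.
2. From the visible intercepts: the visible y-axis segment lies entirely on the curve; the x-axis gridline crossings are at x ∈ {-1, 0}.
3. Solving for integer coefficients yields p as stated.

x^4 - x^3*y + x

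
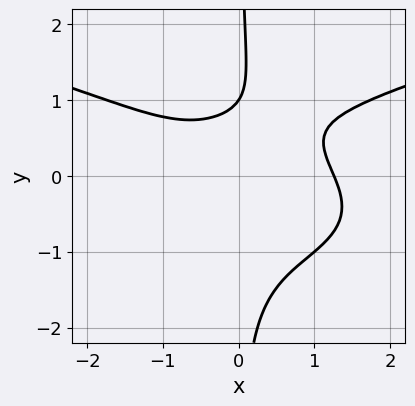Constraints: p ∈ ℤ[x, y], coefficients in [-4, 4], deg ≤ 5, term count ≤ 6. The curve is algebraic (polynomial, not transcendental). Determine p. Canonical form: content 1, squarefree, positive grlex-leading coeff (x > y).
3*x*y^3 - x^3 - 2*y + 2

The degree is 4 — no degree-3 curve has this shape.
Against the integer gridlines: it meets the y-axis at y = 1 (among the integer gridlines).
Matching integer coefficients to the picture gives p.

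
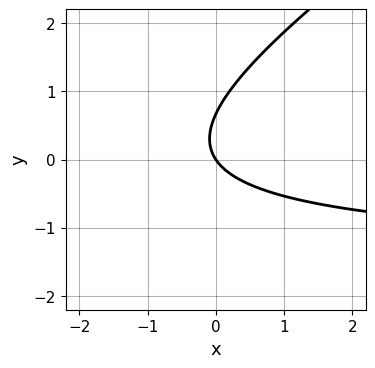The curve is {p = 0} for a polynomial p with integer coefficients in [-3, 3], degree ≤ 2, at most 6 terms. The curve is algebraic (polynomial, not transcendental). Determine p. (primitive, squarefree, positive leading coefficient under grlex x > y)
The degree is 2 — the shape is more complex than any degree-1 curve.
Reading off the gridlines: one y-axis crossing is at y = 0; one x-axis crossing is at x = 0.
Solving for integer coefficients yields p as stated.

2*x*y - 3*y^2 + 3*x + 2*y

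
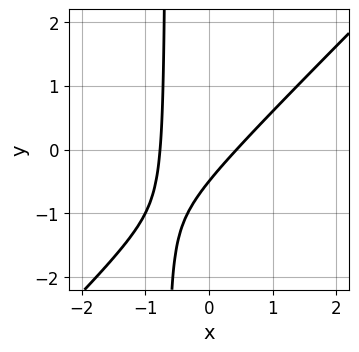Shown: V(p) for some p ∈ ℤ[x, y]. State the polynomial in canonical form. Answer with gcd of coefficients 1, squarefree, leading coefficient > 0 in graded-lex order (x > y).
3*x^2 - 3*x*y + x - 2*y - 1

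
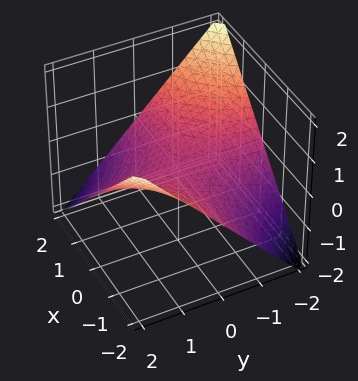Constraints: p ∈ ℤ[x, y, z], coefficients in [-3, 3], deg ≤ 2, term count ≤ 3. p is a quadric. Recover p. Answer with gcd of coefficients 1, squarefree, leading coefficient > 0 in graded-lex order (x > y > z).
(a) Degree: a hyperbolic paraboloid; a quadric, so deg p = 2.
(b) Against the integer gridlines: one z-axis crossing is at z = 0; the visible x-axis segment lies entirely on the surface; the visible y-axis segment lies entirely on the surface.
(c) Fitting integer coefficients to these (and the overall shape) gives p.

x*y + 2*z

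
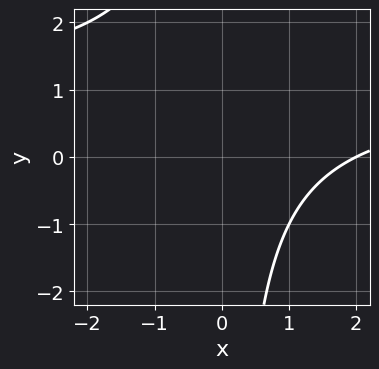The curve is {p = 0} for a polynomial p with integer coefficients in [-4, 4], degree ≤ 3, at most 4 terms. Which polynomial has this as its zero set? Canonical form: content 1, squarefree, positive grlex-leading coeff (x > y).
x*y - x + 2

(a) Degree: the shape is more complex than any degree-1 curve, so deg p = 2.
(b) Observable constraints: it meets the x-axis at x = 2 (among the integer gridlines); no y-intercept at any integer in the box.
(c) The integer polynomial consistent with all of this is the stated p.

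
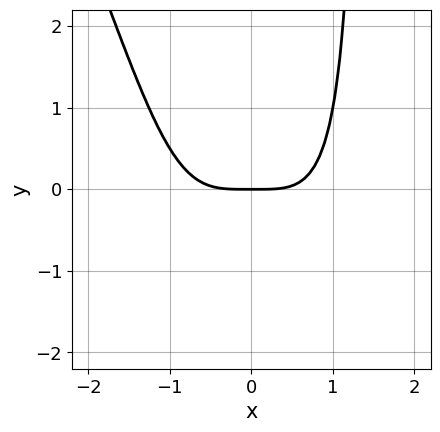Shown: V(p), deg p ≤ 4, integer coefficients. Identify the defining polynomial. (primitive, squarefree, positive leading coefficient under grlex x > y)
1. deg p = 4. No degree-3 curve has this shape.
2. Against the integer gridlines: it crosses the y-axis at the gridline y = 0; it meets the x-axis at x = 0 (among the integer gridlines).
3. Putting this together gives p.

2*x^4 + x^3*y - 3*y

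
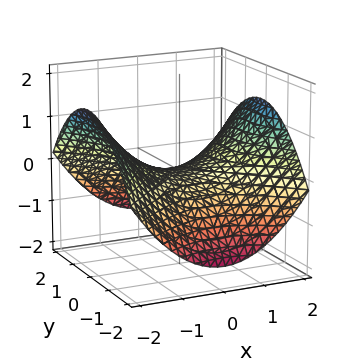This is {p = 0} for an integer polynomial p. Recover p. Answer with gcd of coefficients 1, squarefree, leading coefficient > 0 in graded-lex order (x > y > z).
x^2 - y^2 - 3*z

The degree is 2 — a hyperbolic paraboloid; a quadric.
Symmetries: mirror symmetry x ↦ −x ⇒ only even powers of x; the y ↦ −y reflection is a symmetry, so y appears only in even powers.
Observable constraints: one z-axis crossing is at z = 0; one y-axis crossing is at y = 0.
The integer polynomial consistent with all of this is the stated p.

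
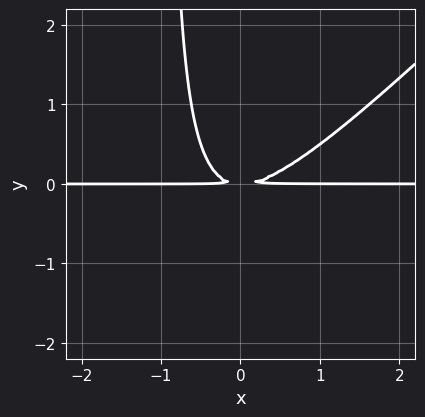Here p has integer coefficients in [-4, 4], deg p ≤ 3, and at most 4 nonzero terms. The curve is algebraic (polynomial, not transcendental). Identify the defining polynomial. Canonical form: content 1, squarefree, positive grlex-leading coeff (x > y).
First, the degree is 3 — a generic line meets the curve in up to 3 points.
Next, from the visible intercepts: the visible x-axis segment lies entirely on the curve.
Finally, together with the visible shape, these determine p as stated.

x^2*y - x*y^2 - y^2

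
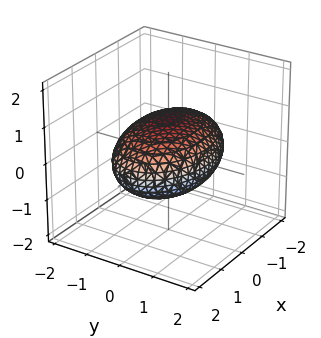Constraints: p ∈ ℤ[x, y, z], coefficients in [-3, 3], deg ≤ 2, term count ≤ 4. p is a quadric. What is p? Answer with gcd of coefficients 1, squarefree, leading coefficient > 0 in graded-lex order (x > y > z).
1. deg p = 2. A closed, bounded, convex surface; a quadric.
2. Symmetries: the x ↦ −x reflection is a symmetry, so x appears only in even powers; mirror symmetry y ↦ −y ⇒ only even powers of y; it's symmetric under z → −z, forcing even powers of z.
3. Against the integer gridlines: among the integer gridlines, it crosses the z-axis at z ∈ {-1, 1}.
4. The integer polynomial consistent with all of this is the stated p.

x^2 + 2*y^2 + 3*z^2 - 3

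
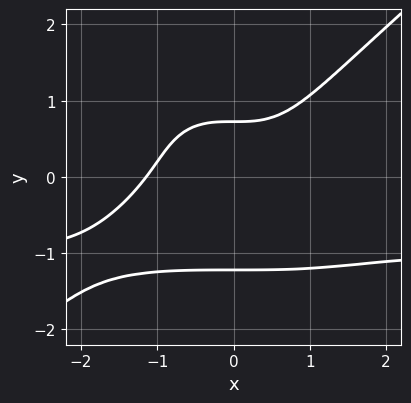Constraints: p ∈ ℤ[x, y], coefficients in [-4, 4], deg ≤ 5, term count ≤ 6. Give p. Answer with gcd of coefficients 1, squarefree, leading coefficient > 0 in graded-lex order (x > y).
2*x^3*y - 3*y^4 + 2*x^3 - 3*y + 3

First, the degree is 4 — no degree-3 curve has this shape.
Finally, putting this together gives p.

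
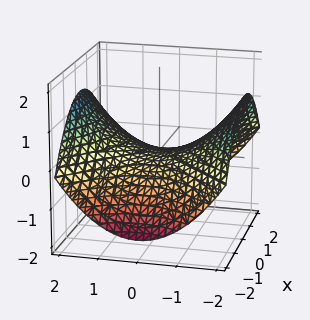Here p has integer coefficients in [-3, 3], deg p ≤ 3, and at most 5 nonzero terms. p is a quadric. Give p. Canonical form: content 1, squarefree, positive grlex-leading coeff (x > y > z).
1. The degree is 2 — a hyperbolic paraboloid; a quadric.
2. Symmetries: the y ↦ −y reflection is a symmetry, so y appears only in even powers; mirror symmetry x ↦ −x ⇒ only even powers of x.
3. Checking where it meets the axes: it crosses the y-axis at the gridline y = 0; it crosses the z-axis at the gridline z = 0; it meets the x-axis at x = 0 (among the integer gridlines).
4. Solving for integer coefficients yields p as stated.

x^2 - y^2 + 3*z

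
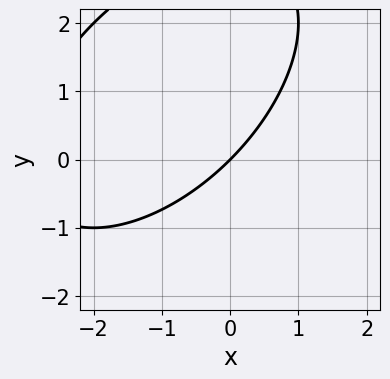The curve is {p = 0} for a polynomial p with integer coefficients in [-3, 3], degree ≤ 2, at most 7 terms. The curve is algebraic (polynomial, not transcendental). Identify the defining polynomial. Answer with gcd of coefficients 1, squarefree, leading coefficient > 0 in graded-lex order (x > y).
(a) deg p = 2. A generic line meets the curve in up to 2 points.
(b) Observable constraints: one y-axis crossing is at y = 0; it meets the x-axis at x = 0 (among the integer gridlines).
(c) Assembling these constraints gives the stated polynomial.

x^2 - x*y + y^2 + 3*x - 3*y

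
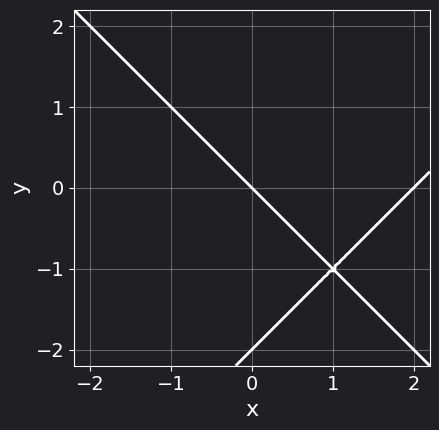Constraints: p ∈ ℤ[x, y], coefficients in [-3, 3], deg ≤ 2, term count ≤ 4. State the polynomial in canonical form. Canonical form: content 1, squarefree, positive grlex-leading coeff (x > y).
(a) Degree: a generic line meets the curve in up to 2 points, so deg p = 2.
(b) Against the integer gridlines: among the integer gridlines, it crosses the x-axis at x ∈ {0, 2}; the y-axis gridline crossings are at y ∈ {-2, 0}.
(c) Putting this together gives p.

x^2 - y^2 - 2*x - 2*y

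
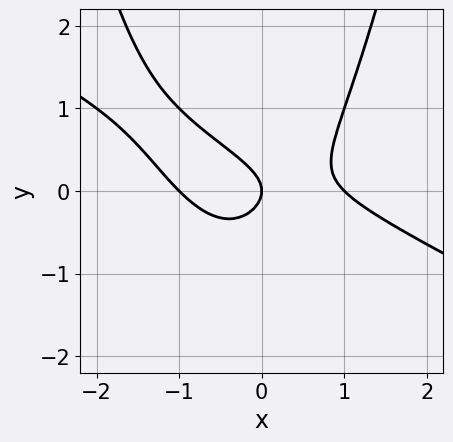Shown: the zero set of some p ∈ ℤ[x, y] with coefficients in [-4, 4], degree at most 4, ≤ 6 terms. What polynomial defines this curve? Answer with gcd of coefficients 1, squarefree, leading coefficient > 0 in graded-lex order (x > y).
First, deg p = 3. No degree-2 curve has this shape.
Next, checking where it meets the axes: one y-axis crossing is at y = 0; among the integer gridlines, it crosses the x-axis at x ∈ {-1, 0, 1}.
Finally, matching integer coefficients to the picture gives p.

x^3 + 2*x^2*y - 2*y^2 - x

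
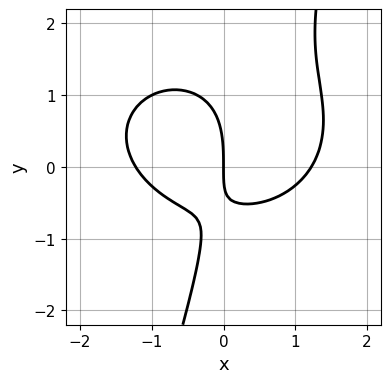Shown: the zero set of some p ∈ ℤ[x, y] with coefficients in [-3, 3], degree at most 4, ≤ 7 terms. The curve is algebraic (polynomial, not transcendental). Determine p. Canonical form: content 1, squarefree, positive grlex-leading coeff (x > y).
2*x^3 + 3*x*y^2 - y^3 - 3*x*y - 3*x

1. deg p = 3. No degree-2 curve has this shape.
2. Checking where it meets the axes: it meets the x-axis at x = 0 (among the integer gridlines); it crosses the y-axis at the gridline y = 0.
3. Fitting integer coefficients to these (and the overall shape) gives p.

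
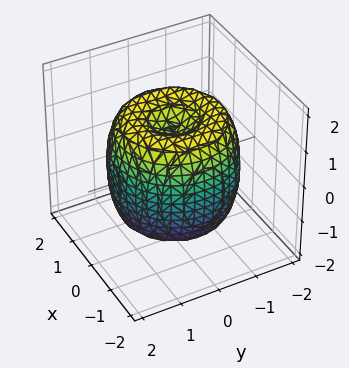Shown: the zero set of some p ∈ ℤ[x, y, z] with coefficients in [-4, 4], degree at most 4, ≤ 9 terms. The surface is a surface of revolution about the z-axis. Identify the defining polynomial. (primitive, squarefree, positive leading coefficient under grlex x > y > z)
x^4 + 2*x^2*y^2 + y^4 - 2*x^2 - 2*y^2 + z^2 - 1

(a) deg p = 4.
(b) Symmetry: the surface is invariant under rotation about z: p = q(x² + y², z).
(c) Reading off the gridlines: a circular section at z = -1 has radius between 1 and 2; the z-axis gridline crossings are at z ∈ {-1, 1}.
(d) Solving for integer coefficients yields p as stated.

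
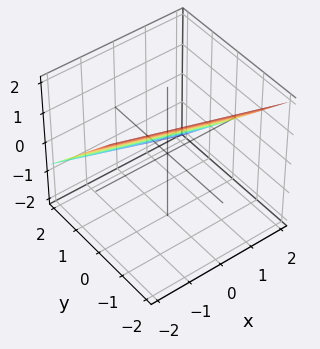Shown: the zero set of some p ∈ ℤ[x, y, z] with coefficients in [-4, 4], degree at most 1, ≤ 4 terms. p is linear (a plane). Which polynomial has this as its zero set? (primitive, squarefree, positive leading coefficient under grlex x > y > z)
x + 3*y + 3*z - 2

First, the degree is 1 — every cross-section is a straight line — this is a plane.
Next, from the visible intercepts: one x-axis crossing is at x = 2.
Finally, these observations pin down the coefficients.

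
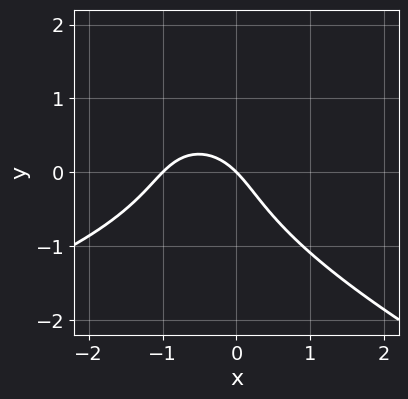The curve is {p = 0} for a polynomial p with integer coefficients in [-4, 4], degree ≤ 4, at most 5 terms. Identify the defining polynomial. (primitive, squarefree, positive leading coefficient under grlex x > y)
x*y^2 + 3*y^3 + 3*x^2 + 3*x + 3*y

1. The degree is 3 — the shape is more complex than any degree-2 curve.
2. From the visible intercepts: one y-axis crossing is at y = 0; among the integer gridlines, it crosses the x-axis at x ∈ {-1, 0}.
3. The integer polynomial consistent with all of this is the stated p.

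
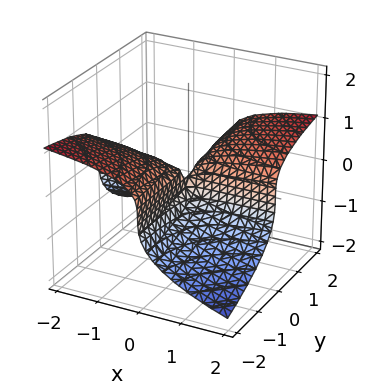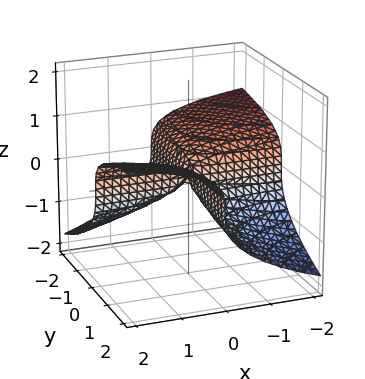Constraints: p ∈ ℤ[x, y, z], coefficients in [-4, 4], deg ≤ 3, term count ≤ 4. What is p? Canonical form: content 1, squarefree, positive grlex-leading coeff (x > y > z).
x*y*z + 3*z^3 - 2*x*y

1. deg p = 3. A generic line meets the surface in up to 3 points.
2. Reading off the gridlines: one z-axis crossing is at z = 0; every point of the y-axis in the box is on the surface; the visible x-axis segment lies entirely on the surface.
3. Putting this together gives p.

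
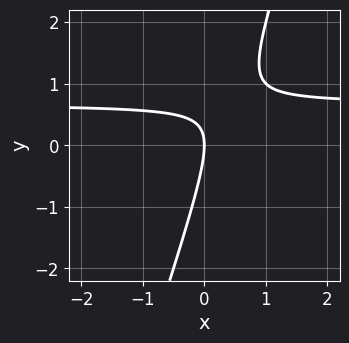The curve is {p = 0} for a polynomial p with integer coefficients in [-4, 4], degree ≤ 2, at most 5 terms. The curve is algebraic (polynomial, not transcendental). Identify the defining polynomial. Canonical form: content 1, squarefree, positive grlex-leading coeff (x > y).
3*x*y - y^2 - 2*x

(a) The degree is 2 — no degree-1 curve has this shape.
(b) Observable constraints: it meets the y-axis at y = 0 (among the integer gridlines); it crosses the x-axis at the gridline x = 0.
(c) These observations pin down the coefficients.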